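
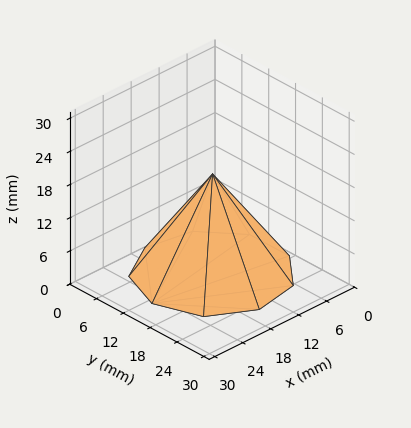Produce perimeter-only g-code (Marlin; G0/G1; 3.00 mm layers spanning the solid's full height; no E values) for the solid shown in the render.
Reading the render: the shape is a regular 9-sided pyramid, base circumscribed radius ≈ 13 mm, apex at z ≈ 18 mm (dimensions read to the nearest mm from the axis ticks). For the g-code, the solid's height is divided into equal slices at the stated Δz and each level perimeter traced with G1 moves after a G0 lift.

; perimeter-only toolpath
G21 ; units = mm
G90 ; absolute positioning
G28 ; home
; layer 1
G0 Z3.00
G0 X23.83 Y13.00
G1 X21.30 Y19.97
G1 X14.88 Y23.67
G1 X7.58 Y22.38
G1 X2.82 Y16.71
G1 X2.82 Y9.29
G1 X7.58 Y3.62
G1 X14.88 Y2.33
G1 X21.30 Y6.03
G1 X23.83 Y13.00
; layer 2
G0 Z6.00
G0 X21.67 Y13.00
G1 X19.64 Y18.57
G1 X14.51 Y21.53
G1 X8.67 Y20.51
G1 X4.85 Y15.97
G1 X4.85 Y10.03
G1 X8.67 Y5.49
G1 X14.51 Y4.47
G1 X19.64 Y7.43
G1 X21.67 Y13.00
; layer 3
G0 Z9.00
G0 X19.50 Y13.00
G1 X17.98 Y17.18
G1 X14.13 Y19.40
G1 X9.75 Y18.63
G1 X6.89 Y15.22
G1 X6.89 Y10.78
G1 X9.75 Y7.37
G1 X14.13 Y6.60
G1 X17.98 Y8.82
G1 X19.50 Y13.00
; layer 4
G0 Z12.00
G0 X17.33 Y13.00
G1 X16.32 Y15.79
G1 X13.75 Y17.27
G1 X10.83 Y16.75
G1 X8.93 Y14.48
G1 X8.93 Y11.52
G1 X10.83 Y9.25
G1 X13.75 Y8.73
G1 X16.32 Y10.21
G1 X17.33 Y13.00
; layer 5
G0 Z15.00
G0 X15.17 Y13.00
G1 X14.66 Y14.39
G1 X13.38 Y15.13
G1 X11.92 Y14.88
G1 X10.96 Y13.74
G1 X10.96 Y12.26
G1 X11.92 Y11.12
G1 X13.38 Y10.87
G1 X14.66 Y11.61
G1 X15.17 Y13.00
M2 ; end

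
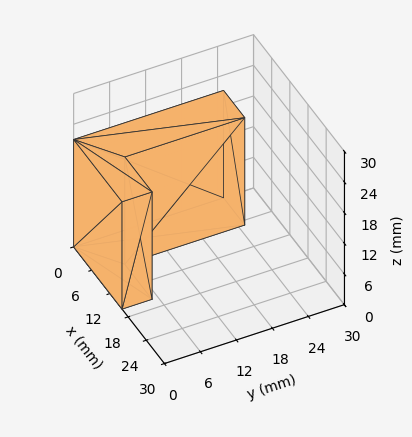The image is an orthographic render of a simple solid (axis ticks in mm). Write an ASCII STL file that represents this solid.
Reading the render: the shape is an L-shaped prism: outer 16 × 25 mm, arm thicknesses ≈ 5 mm (horizontal) and 7 mm (vertical), extruded 21 mm in z (dimensions read to the nearest mm from the axis ticks). For the STL, each face is triangulated and given an outward normal.

solid part
  facet normal 0.0000 0.0000 -1.0000
    outer loop
      vertex 16.000 5.000 0.000
      vertex 16.000 0.000 0.000
      vertex 0.000 0.000 0.000
    endloop
  endfacet
  facet normal 0.0000 0.0000 -1.0000
    outer loop
      vertex 7.000 5.000 0.000
      vertex 16.000 5.000 0.000
      vertex 0.000 0.000 0.000
    endloop
  endfacet
  facet normal 0.0000 0.0000 -1.0000
    outer loop
      vertex 7.000 25.000 0.000
      vertex 7.000 5.000 0.000
      vertex 0.000 0.000 0.000
    endloop
  endfacet
  facet normal 0.0000 0.0000 -1.0000
    outer loop
      vertex 0.000 25.000 0.000
      vertex 7.000 25.000 0.000
      vertex 0.000 0.000 0.000
    endloop
  endfacet
  facet normal 0.0000 0.0000 1.0000
    outer loop
      vertex 0.000 0.000 21.000
      vertex 16.000 0.000 21.000
      vertex 16.000 5.000 21.000
    endloop
  endfacet
  facet normal 0.0000 0.0000 1.0000
    outer loop
      vertex 0.000 0.000 21.000
      vertex 16.000 5.000 21.000
      vertex 7.000 5.000 21.000
    endloop
  endfacet
  facet normal 0.0000 0.0000 1.0000
    outer loop
      vertex 0.000 0.000 21.000
      vertex 7.000 5.000 21.000
      vertex 7.000 25.000 21.000
    endloop
  endfacet
  facet normal 0.0000 0.0000 1.0000
    outer loop
      vertex 0.000 0.000 21.000
      vertex 7.000 25.000 21.000
      vertex 0.000 25.000 21.000
    endloop
  endfacet
  facet normal 0.0000 -1.0000 0.0000
    outer loop
      vertex 0.000 0.000 0.000
      vertex 16.000 0.000 0.000
      vertex 16.000 0.000 21.000
    endloop
  endfacet
  facet normal 0.0000 -1.0000 0.0000
    outer loop
      vertex 0.000 0.000 0.000
      vertex 16.000 0.000 21.000
      vertex 0.000 0.000 21.000
    endloop
  endfacet
  facet normal 1.0000 0.0000 0.0000
    outer loop
      vertex 16.000 0.000 0.000
      vertex 16.000 5.000 0.000
      vertex 16.000 5.000 21.000
    endloop
  endfacet
  facet normal 1.0000 0.0000 0.0000
    outer loop
      vertex 16.000 0.000 0.000
      vertex 16.000 5.000 21.000
      vertex 16.000 0.000 21.000
    endloop
  endfacet
  facet normal 0.0000 1.0000 0.0000
    outer loop
      vertex 16.000 5.000 0.000
      vertex 7.000 5.000 0.000
      vertex 7.000 5.000 21.000
    endloop
  endfacet
  facet normal 0.0000 1.0000 0.0000
    outer loop
      vertex 16.000 5.000 0.000
      vertex 7.000 5.000 21.000
      vertex 16.000 5.000 21.000
    endloop
  endfacet
  facet normal 1.0000 0.0000 0.0000
    outer loop
      vertex 7.000 5.000 0.000
      vertex 7.000 25.000 0.000
      vertex 7.000 25.000 21.000
    endloop
  endfacet
  facet normal 1.0000 0.0000 0.0000
    outer loop
      vertex 7.000 5.000 0.000
      vertex 7.000 25.000 21.000
      vertex 7.000 5.000 21.000
    endloop
  endfacet
  facet normal 0.0000 1.0000 0.0000
    outer loop
      vertex 7.000 25.000 0.000
      vertex 0.000 25.000 0.000
      vertex 0.000 25.000 21.000
    endloop
  endfacet
  facet normal 0.0000 1.0000 0.0000
    outer loop
      vertex 7.000 25.000 0.000
      vertex 0.000 25.000 21.000
      vertex 7.000 25.000 21.000
    endloop
  endfacet
  facet normal -1.0000 0.0000 0.0000
    outer loop
      vertex 0.000 25.000 0.000
      vertex 0.000 0.000 0.000
      vertex 0.000 0.000 21.000
    endloop
  endfacet
  facet normal -1.0000 0.0000 0.0000
    outer loop
      vertex 0.000 25.000 0.000
      vertex 0.000 0.000 21.000
      vertex 0.000 25.000 21.000
    endloop
  endfacet
endsolid part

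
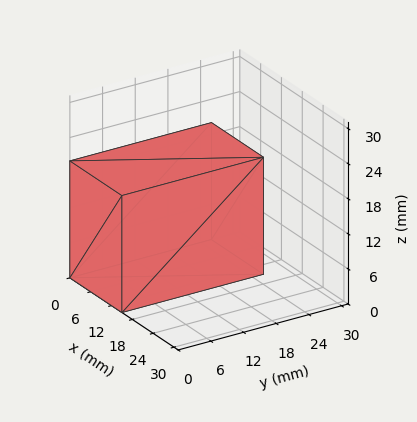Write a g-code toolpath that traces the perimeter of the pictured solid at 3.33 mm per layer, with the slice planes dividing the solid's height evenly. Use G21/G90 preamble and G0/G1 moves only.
Reading the render: the shape is a rectangular box, roughly 15 × 26 mm footprint and 20 mm tall (dimensions read to the nearest mm from the axis ticks). For the g-code, the solid's height is divided into equal slices at the stated Δz and each level perimeter traced with G1 moves after a G0 lift.

; perimeter-only toolpath
G21 ; units = mm
G90 ; absolute positioning
G28 ; home
; layer 1
G0 Z3.33
G0 X0.00 Y0.00
G1 X15.00 Y0.00
G1 X15.00 Y26.00
G1 X0.00 Y26.00
G1 X0.00 Y0.00
; layer 2
G0 Z6.67
G0 X0.00 Y0.00
G1 X15.00 Y0.00
G1 X15.00 Y26.00
G1 X0.00 Y26.00
G1 X0.00 Y0.00
; layer 3
G0 Z10.00
G0 X0.00 Y0.00
G1 X15.00 Y0.00
G1 X15.00 Y26.00
G1 X0.00 Y26.00
G1 X0.00 Y0.00
; layer 4
G0 Z13.33
G0 X0.00 Y0.00
G1 X15.00 Y0.00
G1 X15.00 Y26.00
G1 X0.00 Y26.00
G1 X0.00 Y0.00
; layer 5
G0 Z16.67
G0 X0.00 Y0.00
G1 X15.00 Y0.00
G1 X15.00 Y26.00
G1 X0.00 Y26.00
G1 X0.00 Y0.00
; layer 6
G0 Z20.00
G0 X0.00 Y0.00
G1 X15.00 Y0.00
G1 X15.00 Y26.00
G1 X0.00 Y26.00
G1 X0.00 Y0.00
M2 ; end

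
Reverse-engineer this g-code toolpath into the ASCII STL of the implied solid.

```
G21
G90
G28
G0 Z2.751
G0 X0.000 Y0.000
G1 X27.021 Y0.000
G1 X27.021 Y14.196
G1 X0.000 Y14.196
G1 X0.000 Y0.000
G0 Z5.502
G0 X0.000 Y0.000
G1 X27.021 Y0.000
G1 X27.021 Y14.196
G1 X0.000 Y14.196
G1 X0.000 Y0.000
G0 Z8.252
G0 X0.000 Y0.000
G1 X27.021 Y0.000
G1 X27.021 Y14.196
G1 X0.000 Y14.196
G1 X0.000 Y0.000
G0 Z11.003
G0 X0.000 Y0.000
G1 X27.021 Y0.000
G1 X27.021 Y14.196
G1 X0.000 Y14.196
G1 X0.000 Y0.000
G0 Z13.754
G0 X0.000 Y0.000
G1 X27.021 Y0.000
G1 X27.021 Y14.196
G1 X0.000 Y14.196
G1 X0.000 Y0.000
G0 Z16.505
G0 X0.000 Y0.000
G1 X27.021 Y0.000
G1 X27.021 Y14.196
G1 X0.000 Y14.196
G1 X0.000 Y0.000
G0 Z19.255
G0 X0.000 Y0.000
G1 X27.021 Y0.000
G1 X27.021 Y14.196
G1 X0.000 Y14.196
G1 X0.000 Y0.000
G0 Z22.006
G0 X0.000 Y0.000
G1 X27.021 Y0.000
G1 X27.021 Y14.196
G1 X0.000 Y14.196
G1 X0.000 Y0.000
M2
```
solid part
  facet normal 0.0000 0.0000 -1.0000
    outer loop
      vertex 27.021 14.196 0.000
      vertex 27.021 0.000 0.000
      vertex 0.000 0.000 0.000
    endloop
  endfacet
  facet normal 0.0000 0.0000 -1.0000
    outer loop
      vertex 0.000 14.196 0.000
      vertex 27.021 14.196 0.000
      vertex 0.000 0.000 0.000
    endloop
  endfacet
  facet normal 0.0000 0.0000 1.0000
    outer loop
      vertex 0.000 0.000 22.006
      vertex 27.021 0.000 22.006
      vertex 27.021 14.196 22.006
    endloop
  endfacet
  facet normal 0.0000 0.0000 1.0000
    outer loop
      vertex 0.000 0.000 22.006
      vertex 27.021 14.196 22.006
      vertex 0.000 14.196 22.006
    endloop
  endfacet
  facet normal 0.0000 -1.0000 0.0000
    outer loop
      vertex 0.000 0.000 0.000
      vertex 27.021 0.000 0.000
      vertex 27.021 0.000 22.006
    endloop
  endfacet
  facet normal 0.0000 -1.0000 0.0000
    outer loop
      vertex 0.000 0.000 0.000
      vertex 27.021 0.000 22.006
      vertex 0.000 0.000 22.006
    endloop
  endfacet
  facet normal 0.0000 1.0000 0.0000
    outer loop
      vertex 27.021 14.196 22.006
      vertex 27.021 14.196 0.000
      vertex 0.000 14.196 0.000
    endloop
  endfacet
  facet normal 0.0000 1.0000 0.0000
    outer loop
      vertex 0.000 14.196 22.006
      vertex 27.021 14.196 22.006
      vertex 0.000 14.196 0.000
    endloop
  endfacet
  facet normal -1.0000 0.0000 0.0000
    outer loop
      vertex 0.000 14.196 22.006
      vertex 0.000 14.196 0.000
      vertex 0.000 0.000 0.000
    endloop
  endfacet
  facet normal -1.0000 0.0000 0.0000
    outer loop
      vertex 0.000 0.000 22.006
      vertex 0.000 14.196 22.006
      vertex 0.000 0.000 0.000
    endloop
  endfacet
  facet normal 1.0000 0.0000 0.0000
    outer loop
      vertex 27.021 0.000 0.000
      vertex 27.021 14.196 0.000
      vertex 27.021 14.196 22.006
    endloop
  endfacet
  facet normal 1.0000 0.0000 0.0000
    outer loop
      vertex 27.021 0.000 0.000
      vertex 27.021 14.196 22.006
      vertex 27.021 0.000 22.006
    endloop
  endfacet
endsolid part

The G0 Z moves step by Δz≈2.751 mm. Every layer's G1 loop is the same polygon, so the solid is a straight extrusion of it from z=0 to z≈22. Closing with flat bottom and top caps and triangulating gives 12 facets — a rectangular box, roughly 27 × 14.2 mm footprint and 22 mm tall.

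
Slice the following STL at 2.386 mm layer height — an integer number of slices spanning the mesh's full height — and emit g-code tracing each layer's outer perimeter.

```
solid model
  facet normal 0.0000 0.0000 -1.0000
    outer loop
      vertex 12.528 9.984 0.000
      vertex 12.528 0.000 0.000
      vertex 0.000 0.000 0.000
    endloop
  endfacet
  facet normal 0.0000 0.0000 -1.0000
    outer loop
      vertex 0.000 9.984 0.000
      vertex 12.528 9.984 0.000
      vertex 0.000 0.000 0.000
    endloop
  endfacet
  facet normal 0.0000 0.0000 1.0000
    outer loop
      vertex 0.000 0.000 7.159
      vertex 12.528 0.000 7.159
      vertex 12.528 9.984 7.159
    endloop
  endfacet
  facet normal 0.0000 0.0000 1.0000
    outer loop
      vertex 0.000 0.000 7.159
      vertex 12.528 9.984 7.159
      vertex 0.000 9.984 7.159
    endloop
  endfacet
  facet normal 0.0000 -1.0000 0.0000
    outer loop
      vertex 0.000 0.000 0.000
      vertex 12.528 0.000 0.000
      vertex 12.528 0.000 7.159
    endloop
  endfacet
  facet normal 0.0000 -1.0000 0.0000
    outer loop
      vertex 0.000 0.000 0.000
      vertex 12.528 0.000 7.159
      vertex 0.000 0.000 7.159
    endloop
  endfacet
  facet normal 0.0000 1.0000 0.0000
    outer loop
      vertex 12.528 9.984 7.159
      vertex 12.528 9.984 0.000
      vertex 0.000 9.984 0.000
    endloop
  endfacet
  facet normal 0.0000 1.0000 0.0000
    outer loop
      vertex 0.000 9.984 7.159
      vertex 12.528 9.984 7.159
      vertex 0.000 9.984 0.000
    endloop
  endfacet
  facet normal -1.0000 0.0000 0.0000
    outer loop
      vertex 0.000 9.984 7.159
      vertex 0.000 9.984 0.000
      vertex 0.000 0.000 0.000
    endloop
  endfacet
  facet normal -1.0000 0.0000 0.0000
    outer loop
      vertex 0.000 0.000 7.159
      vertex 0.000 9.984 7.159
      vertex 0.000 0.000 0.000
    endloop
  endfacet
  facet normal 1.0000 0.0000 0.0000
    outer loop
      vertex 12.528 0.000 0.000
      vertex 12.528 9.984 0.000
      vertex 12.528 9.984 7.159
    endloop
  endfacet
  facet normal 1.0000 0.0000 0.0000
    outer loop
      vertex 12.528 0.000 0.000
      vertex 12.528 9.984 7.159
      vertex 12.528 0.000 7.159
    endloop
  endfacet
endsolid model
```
; perimeter-only toolpath
G21 ; units = mm
G90 ; absolute positioning
G28 ; home
; layer 1
G0 Z2.386
G0 X0.000 Y0.000
G1 X12.528 Y0.000
G1 X12.528 Y9.984
G1 X0.000 Y9.984
G1 X0.000 Y0.000
; layer 2
G0 Z4.773
G0 X0.000 Y0.000
G1 X12.528 Y0.000
G1 X12.528 Y9.984
G1 X0.000 Y9.984
G1 X0.000 Y0.000
; layer 3
G0 Z7.159
G0 X0.000 Y0.000
G1 X12.528 Y0.000
G1 X12.528 Y9.984
G1 X0.000 Y9.984
G1 X0.000 Y0.000
M2 ; end

The solid is a rectangular box, roughly 12.5 × 9.98 mm footprint and 7.16 mm tall. Slicing at Δz = 2.386 mm — 3 equal slices spanning the solid's height, so layer i sits at z = i·h/3 — gives 3 non-empty perimeters. Each is a 4-segment closed polygon; G0 lifts to the layer z and rapids to the start vertex, then G1 traces the edges.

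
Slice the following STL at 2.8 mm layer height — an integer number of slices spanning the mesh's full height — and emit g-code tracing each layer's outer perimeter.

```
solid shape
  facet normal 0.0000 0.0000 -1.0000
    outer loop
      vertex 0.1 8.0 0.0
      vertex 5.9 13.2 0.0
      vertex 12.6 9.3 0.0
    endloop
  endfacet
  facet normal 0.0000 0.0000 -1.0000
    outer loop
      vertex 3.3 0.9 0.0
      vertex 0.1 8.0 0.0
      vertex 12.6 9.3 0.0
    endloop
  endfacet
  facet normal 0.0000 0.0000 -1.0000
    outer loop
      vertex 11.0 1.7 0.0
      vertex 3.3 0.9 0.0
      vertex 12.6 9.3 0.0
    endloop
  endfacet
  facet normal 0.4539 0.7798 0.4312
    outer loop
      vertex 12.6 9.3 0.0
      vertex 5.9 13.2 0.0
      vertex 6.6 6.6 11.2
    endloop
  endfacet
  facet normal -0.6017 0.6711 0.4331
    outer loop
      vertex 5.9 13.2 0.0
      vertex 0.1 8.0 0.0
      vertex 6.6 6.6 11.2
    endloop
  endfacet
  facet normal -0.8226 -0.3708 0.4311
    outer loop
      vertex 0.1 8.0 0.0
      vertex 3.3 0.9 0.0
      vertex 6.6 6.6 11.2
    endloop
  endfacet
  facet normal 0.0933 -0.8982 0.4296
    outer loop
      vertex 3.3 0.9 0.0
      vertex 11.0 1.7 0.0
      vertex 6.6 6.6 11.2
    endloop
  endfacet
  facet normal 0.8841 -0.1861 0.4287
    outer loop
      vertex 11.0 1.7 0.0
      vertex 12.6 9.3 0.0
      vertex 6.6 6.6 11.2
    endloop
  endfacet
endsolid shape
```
; perimeter-only toolpath
G21 ; units = mm
G90 ; absolute positioning
G28 ; home
; layer 1
G0 Z2.8
G0 X11.1 Y8.6
G1 X6.1 Y11.5
G1 X1.7 Y7.7
G1 X4.1 Y2.3
G1 X9.9 Y2.9
G1 X11.1 Y8.6
; layer 2
G0 Z5.6
G0 X9.6 Y8.0
G1 X6.2 Y9.9
G1 X3.3 Y7.3
G1 X4.9 Y3.8
G1 X8.8 Y4.1
G1 X9.6 Y8.0
; layer 3
G0 Z8.4
G0 X8.1 Y7.3
G1 X6.4 Y8.2
G1 X5.0 Y7.0
G1 X5.8 Y5.2
G1 X7.7 Y5.4
G1 X8.1 Y7.3
M2 ; end

The solid is a regular 5-sided pyramid, base circumscribed radius ≈ 6.6 mm, apex at z ≈ 11.2 mm. Slicing at Δz = 2.8 mm — 4 equal slices spanning the solid's height, so layer i sits at z = i·h/4 — gives 3 non-empty perimeters. Each is a 5-segment closed polygon; G0 lifts to the layer z and rapids to the start vertex, then G1 traces the edges. The cross-section shrinks linearly with z (the slice at the apex is degenerate and omitted).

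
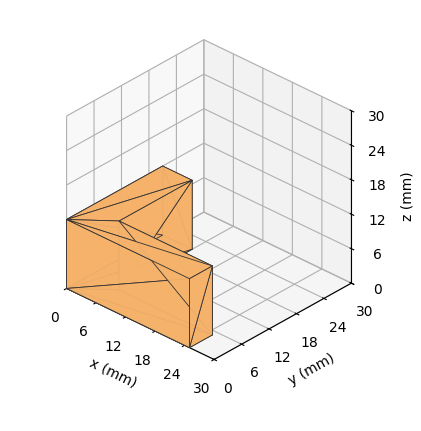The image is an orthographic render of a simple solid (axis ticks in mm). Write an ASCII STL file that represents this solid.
Reading the render: the shape is an L-shaped prism: outer 25 × 21 mm, arm thicknesses ≈ 5 mm (horizontal) and 6 mm (vertical), extruded 12 mm in z (dimensions read to the nearest mm from the axis ticks). For the STL, each face is triangulated and given an outward normal.

solid part
  facet normal 0.0000 0.0000 -1.0000
    outer loop
      vertex 25.000 5.000 0.000
      vertex 25.000 0.000 0.000
      vertex 0.000 0.000 0.000
    endloop
  endfacet
  facet normal 0.0000 0.0000 -1.0000
    outer loop
      vertex 6.000 5.000 0.000
      vertex 25.000 5.000 0.000
      vertex 0.000 0.000 0.000
    endloop
  endfacet
  facet normal 0.0000 0.0000 -1.0000
    outer loop
      vertex 6.000 21.000 0.000
      vertex 6.000 5.000 0.000
      vertex 0.000 0.000 0.000
    endloop
  endfacet
  facet normal 0.0000 0.0000 -1.0000
    outer loop
      vertex 0.000 21.000 0.000
      vertex 6.000 21.000 0.000
      vertex 0.000 0.000 0.000
    endloop
  endfacet
  facet normal 0.0000 0.0000 1.0000
    outer loop
      vertex 0.000 0.000 12.000
      vertex 25.000 0.000 12.000
      vertex 25.000 5.000 12.000
    endloop
  endfacet
  facet normal 0.0000 0.0000 1.0000
    outer loop
      vertex 0.000 0.000 12.000
      vertex 25.000 5.000 12.000
      vertex 6.000 5.000 12.000
    endloop
  endfacet
  facet normal 0.0000 0.0000 1.0000
    outer loop
      vertex 0.000 0.000 12.000
      vertex 6.000 5.000 12.000
      vertex 6.000 21.000 12.000
    endloop
  endfacet
  facet normal 0.0000 0.0000 1.0000
    outer loop
      vertex 0.000 0.000 12.000
      vertex 6.000 21.000 12.000
      vertex 0.000 21.000 12.000
    endloop
  endfacet
  facet normal 0.0000 -1.0000 0.0000
    outer loop
      vertex 0.000 0.000 0.000
      vertex 25.000 0.000 0.000
      vertex 25.000 0.000 12.000
    endloop
  endfacet
  facet normal 0.0000 -1.0000 0.0000
    outer loop
      vertex 0.000 0.000 0.000
      vertex 25.000 0.000 12.000
      vertex 0.000 0.000 12.000
    endloop
  endfacet
  facet normal 1.0000 0.0000 0.0000
    outer loop
      vertex 25.000 0.000 0.000
      vertex 25.000 5.000 0.000
      vertex 25.000 5.000 12.000
    endloop
  endfacet
  facet normal 1.0000 0.0000 0.0000
    outer loop
      vertex 25.000 0.000 0.000
      vertex 25.000 5.000 12.000
      vertex 25.000 0.000 12.000
    endloop
  endfacet
  facet normal 0.0000 1.0000 0.0000
    outer loop
      vertex 25.000 5.000 0.000
      vertex 6.000 5.000 0.000
      vertex 6.000 5.000 12.000
    endloop
  endfacet
  facet normal 0.0000 1.0000 0.0000
    outer loop
      vertex 25.000 5.000 0.000
      vertex 6.000 5.000 12.000
      vertex 25.000 5.000 12.000
    endloop
  endfacet
  facet normal 1.0000 0.0000 0.0000
    outer loop
      vertex 6.000 5.000 0.000
      vertex 6.000 21.000 0.000
      vertex 6.000 21.000 12.000
    endloop
  endfacet
  facet normal 1.0000 0.0000 0.0000
    outer loop
      vertex 6.000 5.000 0.000
      vertex 6.000 21.000 12.000
      vertex 6.000 5.000 12.000
    endloop
  endfacet
  facet normal 0.0000 1.0000 0.0000
    outer loop
      vertex 6.000 21.000 0.000
      vertex 0.000 21.000 0.000
      vertex 0.000 21.000 12.000
    endloop
  endfacet
  facet normal 0.0000 1.0000 0.0000
    outer loop
      vertex 6.000 21.000 0.000
      vertex 0.000 21.000 12.000
      vertex 6.000 21.000 12.000
    endloop
  endfacet
  facet normal -1.0000 0.0000 0.0000
    outer loop
      vertex 0.000 21.000 0.000
      vertex 0.000 0.000 0.000
      vertex 0.000 0.000 12.000
    endloop
  endfacet
  facet normal -1.0000 0.0000 0.0000
    outer loop
      vertex 0.000 21.000 0.000
      vertex 0.000 0.000 12.000
      vertex 0.000 21.000 12.000
    endloop
  endfacet
endsolid part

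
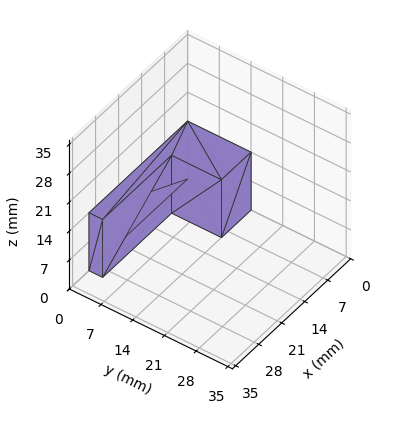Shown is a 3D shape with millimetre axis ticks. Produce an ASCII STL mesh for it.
Reading the render: the shape is an L-shaped prism: outer 30 × 14 mm, arm thicknesses ≈ 3 mm (horizontal) and 9 mm (vertical), extruded 14 mm in z (dimensions read to the nearest mm from the axis ticks). For the STL, each face is triangulated and given an outward normal.

solid part
  facet normal 0.0000 0.0000 -1.0000
    outer loop
      vertex 30.000 3.000 0.000
      vertex 30.000 0.000 0.000
      vertex 0.000 0.000 0.000
    endloop
  endfacet
  facet normal 0.0000 0.0000 -1.0000
    outer loop
      vertex 9.000 3.000 0.000
      vertex 30.000 3.000 0.000
      vertex 0.000 0.000 0.000
    endloop
  endfacet
  facet normal 0.0000 0.0000 -1.0000
    outer loop
      vertex 9.000 14.000 0.000
      vertex 9.000 3.000 0.000
      vertex 0.000 0.000 0.000
    endloop
  endfacet
  facet normal 0.0000 0.0000 -1.0000
    outer loop
      vertex 0.000 14.000 0.000
      vertex 9.000 14.000 0.000
      vertex 0.000 0.000 0.000
    endloop
  endfacet
  facet normal 0.0000 0.0000 1.0000
    outer loop
      vertex 0.000 0.000 14.000
      vertex 30.000 0.000 14.000
      vertex 30.000 3.000 14.000
    endloop
  endfacet
  facet normal 0.0000 0.0000 1.0000
    outer loop
      vertex 0.000 0.000 14.000
      vertex 30.000 3.000 14.000
      vertex 9.000 3.000 14.000
    endloop
  endfacet
  facet normal 0.0000 0.0000 1.0000
    outer loop
      vertex 0.000 0.000 14.000
      vertex 9.000 3.000 14.000
      vertex 9.000 14.000 14.000
    endloop
  endfacet
  facet normal 0.0000 0.0000 1.0000
    outer loop
      vertex 0.000 0.000 14.000
      vertex 9.000 14.000 14.000
      vertex 0.000 14.000 14.000
    endloop
  endfacet
  facet normal 0.0000 -1.0000 0.0000
    outer loop
      vertex 0.000 0.000 0.000
      vertex 30.000 0.000 0.000
      vertex 30.000 0.000 14.000
    endloop
  endfacet
  facet normal 0.0000 -1.0000 0.0000
    outer loop
      vertex 0.000 0.000 0.000
      vertex 30.000 0.000 14.000
      vertex 0.000 0.000 14.000
    endloop
  endfacet
  facet normal 1.0000 0.0000 0.0000
    outer loop
      vertex 30.000 0.000 0.000
      vertex 30.000 3.000 0.000
      vertex 30.000 3.000 14.000
    endloop
  endfacet
  facet normal 1.0000 0.0000 0.0000
    outer loop
      vertex 30.000 0.000 0.000
      vertex 30.000 3.000 14.000
      vertex 30.000 0.000 14.000
    endloop
  endfacet
  facet normal 0.0000 1.0000 0.0000
    outer loop
      vertex 30.000 3.000 0.000
      vertex 9.000 3.000 0.000
      vertex 9.000 3.000 14.000
    endloop
  endfacet
  facet normal 0.0000 1.0000 0.0000
    outer loop
      vertex 30.000 3.000 0.000
      vertex 9.000 3.000 14.000
      vertex 30.000 3.000 14.000
    endloop
  endfacet
  facet normal 1.0000 0.0000 0.0000
    outer loop
      vertex 9.000 3.000 0.000
      vertex 9.000 14.000 0.000
      vertex 9.000 14.000 14.000
    endloop
  endfacet
  facet normal 1.0000 0.0000 0.0000
    outer loop
      vertex 9.000 3.000 0.000
      vertex 9.000 14.000 14.000
      vertex 9.000 3.000 14.000
    endloop
  endfacet
  facet normal 0.0000 1.0000 0.0000
    outer loop
      vertex 9.000 14.000 0.000
      vertex 0.000 14.000 0.000
      vertex 0.000 14.000 14.000
    endloop
  endfacet
  facet normal 0.0000 1.0000 0.0000
    outer loop
      vertex 9.000 14.000 0.000
      vertex 0.000 14.000 14.000
      vertex 9.000 14.000 14.000
    endloop
  endfacet
  facet normal -1.0000 0.0000 0.0000
    outer loop
      vertex 0.000 14.000 0.000
      vertex 0.000 0.000 0.000
      vertex 0.000 0.000 14.000
    endloop
  endfacet
  facet normal -1.0000 0.0000 0.0000
    outer loop
      vertex 0.000 14.000 0.000
      vertex 0.000 0.000 14.000
      vertex 0.000 14.000 14.000
    endloop
  endfacet
endsolid part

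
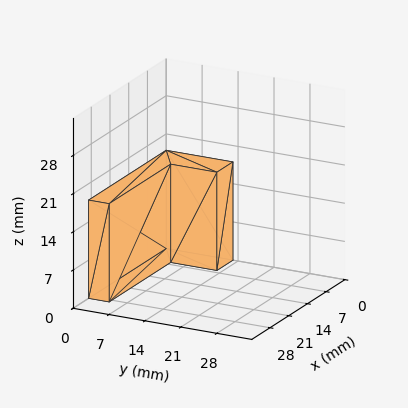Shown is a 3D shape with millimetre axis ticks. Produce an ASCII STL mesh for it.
Reading the render: the shape is an L-shaped prism: outer 29 × 13 mm, arm thicknesses ≈ 4 mm (horizontal) and 6 mm (vertical), extruded 18 mm in z (dimensions read to the nearest mm from the axis ticks). For the STL, each face is triangulated and given an outward normal.

solid part
  facet normal 0.0000 0.0000 -1.0000
    outer loop
      vertex 29.000 4.000 0.000
      vertex 29.000 0.000 0.000
      vertex 0.000 0.000 0.000
    endloop
  endfacet
  facet normal 0.0000 0.0000 -1.0000
    outer loop
      vertex 6.000 4.000 0.000
      vertex 29.000 4.000 0.000
      vertex 0.000 0.000 0.000
    endloop
  endfacet
  facet normal 0.0000 0.0000 -1.0000
    outer loop
      vertex 6.000 13.000 0.000
      vertex 6.000 4.000 0.000
      vertex 0.000 0.000 0.000
    endloop
  endfacet
  facet normal 0.0000 0.0000 -1.0000
    outer loop
      vertex 0.000 13.000 0.000
      vertex 6.000 13.000 0.000
      vertex 0.000 0.000 0.000
    endloop
  endfacet
  facet normal 0.0000 0.0000 1.0000
    outer loop
      vertex 0.000 0.000 18.000
      vertex 29.000 0.000 18.000
      vertex 29.000 4.000 18.000
    endloop
  endfacet
  facet normal 0.0000 0.0000 1.0000
    outer loop
      vertex 0.000 0.000 18.000
      vertex 29.000 4.000 18.000
      vertex 6.000 4.000 18.000
    endloop
  endfacet
  facet normal 0.0000 0.0000 1.0000
    outer loop
      vertex 0.000 0.000 18.000
      vertex 6.000 4.000 18.000
      vertex 6.000 13.000 18.000
    endloop
  endfacet
  facet normal 0.0000 0.0000 1.0000
    outer loop
      vertex 0.000 0.000 18.000
      vertex 6.000 13.000 18.000
      vertex 0.000 13.000 18.000
    endloop
  endfacet
  facet normal 0.0000 -1.0000 0.0000
    outer loop
      vertex 0.000 0.000 0.000
      vertex 29.000 0.000 0.000
      vertex 29.000 0.000 18.000
    endloop
  endfacet
  facet normal 0.0000 -1.0000 0.0000
    outer loop
      vertex 0.000 0.000 0.000
      vertex 29.000 0.000 18.000
      vertex 0.000 0.000 18.000
    endloop
  endfacet
  facet normal 1.0000 0.0000 0.0000
    outer loop
      vertex 29.000 0.000 0.000
      vertex 29.000 4.000 0.000
      vertex 29.000 4.000 18.000
    endloop
  endfacet
  facet normal 1.0000 0.0000 0.0000
    outer loop
      vertex 29.000 0.000 0.000
      vertex 29.000 4.000 18.000
      vertex 29.000 0.000 18.000
    endloop
  endfacet
  facet normal 0.0000 1.0000 0.0000
    outer loop
      vertex 29.000 4.000 0.000
      vertex 6.000 4.000 0.000
      vertex 6.000 4.000 18.000
    endloop
  endfacet
  facet normal 0.0000 1.0000 0.0000
    outer loop
      vertex 29.000 4.000 0.000
      vertex 6.000 4.000 18.000
      vertex 29.000 4.000 18.000
    endloop
  endfacet
  facet normal 1.0000 0.0000 0.0000
    outer loop
      vertex 6.000 4.000 0.000
      vertex 6.000 13.000 0.000
      vertex 6.000 13.000 18.000
    endloop
  endfacet
  facet normal 1.0000 0.0000 0.0000
    outer loop
      vertex 6.000 4.000 0.000
      vertex 6.000 13.000 18.000
      vertex 6.000 4.000 18.000
    endloop
  endfacet
  facet normal 0.0000 1.0000 0.0000
    outer loop
      vertex 6.000 13.000 0.000
      vertex 0.000 13.000 0.000
      vertex 0.000 13.000 18.000
    endloop
  endfacet
  facet normal 0.0000 1.0000 0.0000
    outer loop
      vertex 6.000 13.000 0.000
      vertex 0.000 13.000 18.000
      vertex 6.000 13.000 18.000
    endloop
  endfacet
  facet normal -1.0000 0.0000 0.0000
    outer loop
      vertex 0.000 13.000 0.000
      vertex 0.000 0.000 0.000
      vertex 0.000 0.000 18.000
    endloop
  endfacet
  facet normal -1.0000 0.0000 0.0000
    outer loop
      vertex 0.000 13.000 0.000
      vertex 0.000 0.000 18.000
      vertex 0.000 13.000 18.000
    endloop
  endfacet
endsolid part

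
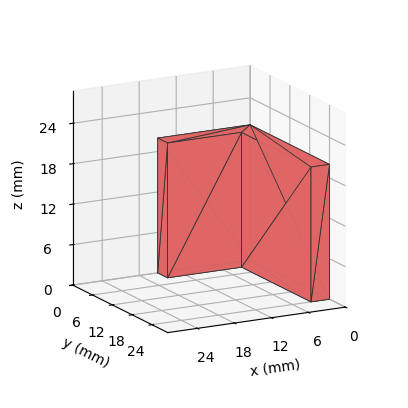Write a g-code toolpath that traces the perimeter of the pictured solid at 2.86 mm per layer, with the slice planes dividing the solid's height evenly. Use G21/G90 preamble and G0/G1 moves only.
Reading the render: the shape is an L-shaped prism: outer 15 × 24 mm, arm thicknesses ≈ 3 mm (horizontal) and 3 mm (vertical), extruded 20 mm in z (dimensions read to the nearest mm from the axis ticks). For the g-code, the solid's height is divided into equal slices at the stated Δz and each level perimeter traced with G1 moves after a G0 lift.

; perimeter-only toolpath
G21 ; units = mm
G90 ; absolute positioning
G28 ; home
; layer 1
G0 Z2.86
G0 X0.00 Y0.00
G1 X15.00 Y0.00
G1 X15.00 Y3.00
G1 X3.00 Y3.00
G1 X3.00 Y24.00
G1 X0.00 Y24.00
G1 X0.00 Y0.00
; layer 2
G0 Z5.71
G0 X0.00 Y0.00
G1 X15.00 Y0.00
G1 X15.00 Y3.00
G1 X3.00 Y3.00
G1 X3.00 Y24.00
G1 X0.00 Y24.00
G1 X0.00 Y0.00
; layer 3
G0 Z8.57
G0 X0.00 Y0.00
G1 X15.00 Y0.00
G1 X15.00 Y3.00
G1 X3.00 Y3.00
G1 X3.00 Y24.00
G1 X0.00 Y24.00
G1 X0.00 Y0.00
; layer 4
G0 Z11.43
G0 X0.00 Y0.00
G1 X15.00 Y0.00
G1 X15.00 Y3.00
G1 X3.00 Y3.00
G1 X3.00 Y24.00
G1 X0.00 Y24.00
G1 X0.00 Y0.00
; layer 5
G0 Z14.29
G0 X0.00 Y0.00
G1 X15.00 Y0.00
G1 X15.00 Y3.00
G1 X3.00 Y3.00
G1 X3.00 Y24.00
G1 X0.00 Y24.00
G1 X0.00 Y0.00
; layer 6
G0 Z17.14
G0 X0.00 Y0.00
G1 X15.00 Y0.00
G1 X15.00 Y3.00
G1 X3.00 Y3.00
G1 X3.00 Y24.00
G1 X0.00 Y24.00
G1 X0.00 Y0.00
; layer 7
G0 Z20.00
G0 X0.00 Y0.00
G1 X15.00 Y0.00
G1 X15.00 Y3.00
G1 X3.00 Y3.00
G1 X3.00 Y24.00
G1 X0.00 Y24.00
G1 X0.00 Y0.00
M2 ; end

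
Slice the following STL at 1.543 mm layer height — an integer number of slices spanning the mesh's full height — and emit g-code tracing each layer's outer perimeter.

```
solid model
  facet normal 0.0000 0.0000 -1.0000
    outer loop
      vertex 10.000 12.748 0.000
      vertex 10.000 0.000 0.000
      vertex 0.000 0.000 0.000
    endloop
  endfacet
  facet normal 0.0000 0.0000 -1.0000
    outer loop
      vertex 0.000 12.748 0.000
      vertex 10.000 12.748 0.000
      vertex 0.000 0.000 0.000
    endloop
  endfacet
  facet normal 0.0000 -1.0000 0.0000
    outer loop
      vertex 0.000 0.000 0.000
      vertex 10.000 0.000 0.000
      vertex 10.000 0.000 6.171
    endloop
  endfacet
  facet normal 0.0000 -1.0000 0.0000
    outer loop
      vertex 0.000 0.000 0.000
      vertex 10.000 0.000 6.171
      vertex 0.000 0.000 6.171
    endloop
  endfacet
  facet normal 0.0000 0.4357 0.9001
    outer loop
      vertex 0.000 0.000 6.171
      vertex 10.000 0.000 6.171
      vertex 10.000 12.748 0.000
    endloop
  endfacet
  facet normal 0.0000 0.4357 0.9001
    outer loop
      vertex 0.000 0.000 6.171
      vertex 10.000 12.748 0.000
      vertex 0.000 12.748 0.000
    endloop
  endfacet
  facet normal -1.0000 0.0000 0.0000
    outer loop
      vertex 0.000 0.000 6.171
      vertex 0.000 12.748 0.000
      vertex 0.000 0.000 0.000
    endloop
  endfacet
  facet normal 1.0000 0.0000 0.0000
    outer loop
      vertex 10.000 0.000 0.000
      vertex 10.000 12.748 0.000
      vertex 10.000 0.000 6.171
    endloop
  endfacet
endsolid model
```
; perimeter-only toolpath
G21 ; units = mm
G90 ; absolute positioning
G28 ; home
; layer 1
G0 Z1.543
G0 X0.000 Y0.000
G1 X10.000 Y0.000
G1 X10.000 Y9.561
G1 X0.000 Y9.561
G1 X0.000 Y0.000
; layer 2
G0 Z3.086
G0 X0.000 Y0.000
G1 X10.000 Y0.000
G1 X10.000 Y6.374
G1 X0.000 Y6.374
G1 X0.000 Y0.000
; layer 3
G0 Z4.628
G0 X0.000 Y0.000
G1 X10.000 Y0.000
G1 X10.000 Y3.187
G1 X0.000 Y3.187
G1 X0.000 Y0.000
M2 ; end

The solid is a wedge (ramp): 10 × 12.7 mm base, rising to 6.17 mm along the y=0 edge and sloping linearly to z=0 at y=12.7. Slicing at Δz = 1.543 mm — 4 equal slices spanning the solid's height, so layer i sits at z = i·h/4 — gives 3 non-empty perimeters. Each is a 4-segment closed polygon; G0 lifts to the layer z and rapids to the start vertex, then G1 traces the edges. The cross-section shrinks linearly with z (the slice at the apex is degenerate and omitted).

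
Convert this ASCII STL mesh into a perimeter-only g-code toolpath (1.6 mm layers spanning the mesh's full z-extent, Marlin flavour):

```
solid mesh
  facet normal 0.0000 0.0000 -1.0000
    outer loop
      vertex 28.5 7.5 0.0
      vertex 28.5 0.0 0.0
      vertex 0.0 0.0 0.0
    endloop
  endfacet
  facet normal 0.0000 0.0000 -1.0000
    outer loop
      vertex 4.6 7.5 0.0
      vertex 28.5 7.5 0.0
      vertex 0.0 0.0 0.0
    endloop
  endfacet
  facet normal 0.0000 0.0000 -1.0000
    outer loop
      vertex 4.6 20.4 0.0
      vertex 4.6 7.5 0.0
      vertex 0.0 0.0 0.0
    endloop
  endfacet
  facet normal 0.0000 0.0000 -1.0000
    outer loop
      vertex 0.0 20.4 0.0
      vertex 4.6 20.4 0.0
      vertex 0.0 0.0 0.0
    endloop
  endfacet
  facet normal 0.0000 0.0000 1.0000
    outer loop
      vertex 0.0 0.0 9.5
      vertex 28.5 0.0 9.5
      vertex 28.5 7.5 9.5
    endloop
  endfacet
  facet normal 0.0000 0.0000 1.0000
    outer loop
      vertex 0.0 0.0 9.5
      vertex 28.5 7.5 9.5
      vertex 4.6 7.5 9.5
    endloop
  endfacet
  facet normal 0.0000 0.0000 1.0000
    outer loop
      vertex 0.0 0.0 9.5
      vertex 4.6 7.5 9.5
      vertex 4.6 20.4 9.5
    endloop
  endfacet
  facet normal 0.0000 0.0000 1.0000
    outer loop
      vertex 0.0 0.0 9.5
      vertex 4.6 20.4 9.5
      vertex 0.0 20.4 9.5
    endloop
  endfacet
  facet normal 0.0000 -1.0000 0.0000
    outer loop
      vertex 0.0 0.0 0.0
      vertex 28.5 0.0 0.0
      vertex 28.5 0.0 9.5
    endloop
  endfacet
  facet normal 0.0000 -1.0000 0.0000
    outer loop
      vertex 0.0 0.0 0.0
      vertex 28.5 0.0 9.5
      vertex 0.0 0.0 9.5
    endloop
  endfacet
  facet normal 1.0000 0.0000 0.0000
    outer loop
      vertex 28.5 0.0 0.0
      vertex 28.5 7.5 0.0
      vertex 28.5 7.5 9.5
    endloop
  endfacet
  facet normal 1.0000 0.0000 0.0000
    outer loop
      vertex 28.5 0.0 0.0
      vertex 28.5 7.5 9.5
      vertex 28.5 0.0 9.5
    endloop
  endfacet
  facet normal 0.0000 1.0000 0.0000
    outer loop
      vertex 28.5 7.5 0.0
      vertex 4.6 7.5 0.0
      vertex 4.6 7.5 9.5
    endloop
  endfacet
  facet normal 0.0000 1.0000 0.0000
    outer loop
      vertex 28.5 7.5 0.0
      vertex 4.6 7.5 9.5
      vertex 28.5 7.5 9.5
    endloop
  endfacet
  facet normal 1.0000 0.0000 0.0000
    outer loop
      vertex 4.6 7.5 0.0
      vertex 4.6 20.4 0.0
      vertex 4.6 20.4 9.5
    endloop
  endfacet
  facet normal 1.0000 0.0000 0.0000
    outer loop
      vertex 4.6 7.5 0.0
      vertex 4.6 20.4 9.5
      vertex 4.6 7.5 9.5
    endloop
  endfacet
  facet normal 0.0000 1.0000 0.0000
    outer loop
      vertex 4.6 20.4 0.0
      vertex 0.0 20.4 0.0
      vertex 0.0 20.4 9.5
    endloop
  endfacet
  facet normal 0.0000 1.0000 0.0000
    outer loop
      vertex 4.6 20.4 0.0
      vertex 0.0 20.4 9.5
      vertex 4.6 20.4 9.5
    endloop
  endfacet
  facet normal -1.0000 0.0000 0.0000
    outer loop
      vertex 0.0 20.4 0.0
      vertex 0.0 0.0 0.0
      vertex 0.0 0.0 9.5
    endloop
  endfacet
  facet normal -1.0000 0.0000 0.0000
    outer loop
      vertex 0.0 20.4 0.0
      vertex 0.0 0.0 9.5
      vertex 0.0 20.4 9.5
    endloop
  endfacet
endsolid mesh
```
; perimeter-only toolpath
G21 ; units = mm
G90 ; absolute positioning
G28 ; home
; layer 1
G0 Z1.6
G0 X0.0 Y0.0
G1 X28.5 Y0.0
G1 X28.5 Y7.5
G1 X4.6 Y7.5
G1 X4.6 Y20.4
G1 X0.0 Y20.4
G1 X0.0 Y0.0
; layer 2
G0 Z3.2
G0 X0.0 Y0.0
G1 X28.5 Y0.0
G1 X28.5 Y7.5
G1 X4.6 Y7.5
G1 X4.6 Y20.4
G1 X0.0 Y20.4
G1 X0.0 Y0.0
; layer 3
G0 Z4.8
G0 X0.0 Y0.0
G1 X28.5 Y0.0
G1 X28.5 Y7.5
G1 X4.6 Y7.5
G1 X4.6 Y20.4
G1 X0.0 Y20.4
G1 X0.0 Y0.0
; layer 4
G0 Z6.3
G0 X0.0 Y0.0
G1 X28.5 Y0.0
G1 X28.5 Y7.5
G1 X4.6 Y7.5
G1 X4.6 Y20.4
G1 X0.0 Y20.4
G1 X0.0 Y0.0
; layer 5
G0 Z7.9
G0 X0.0 Y0.0
G1 X28.5 Y0.0
G1 X28.5 Y7.5
G1 X4.6 Y7.5
G1 X4.6 Y20.4
G1 X0.0 Y20.4
G1 X0.0 Y0.0
; layer 6
G0 Z9.5
G0 X0.0 Y0.0
G1 X28.5 Y0.0
G1 X28.5 Y7.5
G1 X4.6 Y7.5
G1 X4.6 Y20.4
G1 X0.0 Y20.4
G1 X0.0 Y0.0
M2 ; end

The solid is an L-shaped prism: outer 28.5 × 20.4 mm, arm thicknesses ≈ 7.5 mm (horizontal) and 4.6 mm (vertical), extruded 9.5 mm in z. Slicing at Δz = 1.6 mm — 6 equal slices spanning the solid's height, so layer i sits at z = i·h/6 — gives 6 non-empty perimeters. Each is a 6-segment closed polygon; G0 lifts to the layer z and rapids to the start vertex, then G1 traces the edges.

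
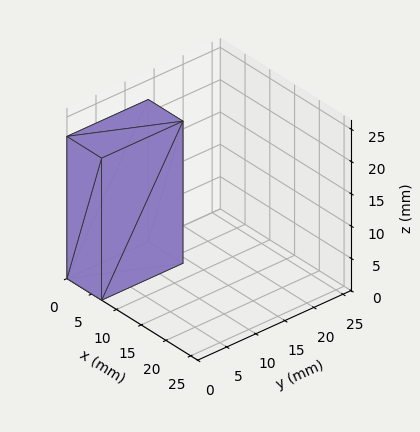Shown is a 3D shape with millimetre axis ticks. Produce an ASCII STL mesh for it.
Reading the render: the shape is a rectangular box, roughly 7 × 14 mm footprint and 22 mm tall (dimensions read to the nearest mm from the axis ticks). For the STL, each face is triangulated and given an outward normal.

solid part
  facet normal 0.0000 0.0000 -1.0000
    outer loop
      vertex 7.000 14.000 0.000
      vertex 7.000 0.000 0.000
      vertex 0.000 0.000 0.000
    endloop
  endfacet
  facet normal 0.0000 0.0000 -1.0000
    outer loop
      vertex 0.000 14.000 0.000
      vertex 7.000 14.000 0.000
      vertex 0.000 0.000 0.000
    endloop
  endfacet
  facet normal 0.0000 0.0000 1.0000
    outer loop
      vertex 0.000 0.000 22.000
      vertex 7.000 0.000 22.000
      vertex 7.000 14.000 22.000
    endloop
  endfacet
  facet normal 0.0000 0.0000 1.0000
    outer loop
      vertex 0.000 0.000 22.000
      vertex 7.000 14.000 22.000
      vertex 0.000 14.000 22.000
    endloop
  endfacet
  facet normal 0.0000 -1.0000 0.0000
    outer loop
      vertex 0.000 0.000 0.000
      vertex 7.000 0.000 0.000
      vertex 7.000 0.000 22.000
    endloop
  endfacet
  facet normal 0.0000 -1.0000 0.0000
    outer loop
      vertex 0.000 0.000 0.000
      vertex 7.000 0.000 22.000
      vertex 0.000 0.000 22.000
    endloop
  endfacet
  facet normal 0.0000 1.0000 0.0000
    outer loop
      vertex 7.000 14.000 22.000
      vertex 7.000 14.000 0.000
      vertex 0.000 14.000 0.000
    endloop
  endfacet
  facet normal 0.0000 1.0000 0.0000
    outer loop
      vertex 0.000 14.000 22.000
      vertex 7.000 14.000 22.000
      vertex 0.000 14.000 0.000
    endloop
  endfacet
  facet normal -1.0000 0.0000 0.0000
    outer loop
      vertex 0.000 14.000 22.000
      vertex 0.000 14.000 0.000
      vertex 0.000 0.000 0.000
    endloop
  endfacet
  facet normal -1.0000 0.0000 0.0000
    outer loop
      vertex 0.000 0.000 22.000
      vertex 0.000 14.000 22.000
      vertex 0.000 0.000 0.000
    endloop
  endfacet
  facet normal 1.0000 0.0000 0.0000
    outer loop
      vertex 7.000 0.000 0.000
      vertex 7.000 14.000 0.000
      vertex 7.000 14.000 22.000
    endloop
  endfacet
  facet normal 1.0000 0.0000 0.0000
    outer loop
      vertex 7.000 0.000 0.000
      vertex 7.000 14.000 22.000
      vertex 7.000 0.000 22.000
    endloop
  endfacet
endsolid part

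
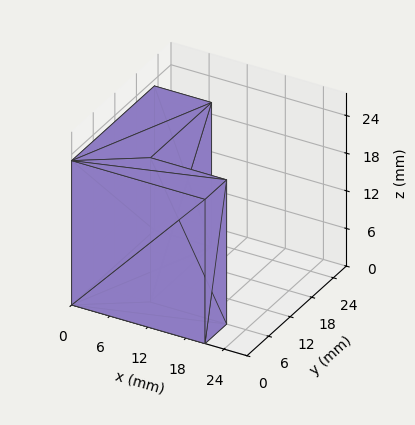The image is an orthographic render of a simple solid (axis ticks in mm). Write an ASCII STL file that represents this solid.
Reading the render: the shape is an L-shaped prism: outer 21 × 23 mm, arm thicknesses ≈ 6 mm (horizontal) and 9 mm (vertical), extruded 23 mm in z (dimensions read to the nearest mm from the axis ticks). For the STL, each face is triangulated and given an outward normal.

solid part
  facet normal 0.0000 0.0000 -1.0000
    outer loop
      vertex 21.00 6.00 0.00
      vertex 21.00 0.00 0.00
      vertex 0.00 0.00 0.00
    endloop
  endfacet
  facet normal 0.0000 0.0000 -1.0000
    outer loop
      vertex 9.00 6.00 0.00
      vertex 21.00 6.00 0.00
      vertex 0.00 0.00 0.00
    endloop
  endfacet
  facet normal 0.0000 0.0000 -1.0000
    outer loop
      vertex 9.00 23.00 0.00
      vertex 9.00 6.00 0.00
      vertex 0.00 0.00 0.00
    endloop
  endfacet
  facet normal 0.0000 0.0000 -1.0000
    outer loop
      vertex 0.00 23.00 0.00
      vertex 9.00 23.00 0.00
      vertex 0.00 0.00 0.00
    endloop
  endfacet
  facet normal 0.0000 0.0000 1.0000
    outer loop
      vertex 0.00 0.00 23.00
      vertex 21.00 0.00 23.00
      vertex 21.00 6.00 23.00
    endloop
  endfacet
  facet normal 0.0000 0.0000 1.0000
    outer loop
      vertex 0.00 0.00 23.00
      vertex 21.00 6.00 23.00
      vertex 9.00 6.00 23.00
    endloop
  endfacet
  facet normal 0.0000 0.0000 1.0000
    outer loop
      vertex 0.00 0.00 23.00
      vertex 9.00 6.00 23.00
      vertex 9.00 23.00 23.00
    endloop
  endfacet
  facet normal 0.0000 0.0000 1.0000
    outer loop
      vertex 0.00 0.00 23.00
      vertex 9.00 23.00 23.00
      vertex 0.00 23.00 23.00
    endloop
  endfacet
  facet normal 0.0000 -1.0000 0.0000
    outer loop
      vertex 0.00 0.00 0.00
      vertex 21.00 0.00 0.00
      vertex 21.00 0.00 23.00
    endloop
  endfacet
  facet normal 0.0000 -1.0000 0.0000
    outer loop
      vertex 0.00 0.00 0.00
      vertex 21.00 0.00 23.00
      vertex 0.00 0.00 23.00
    endloop
  endfacet
  facet normal 1.0000 0.0000 0.0000
    outer loop
      vertex 21.00 0.00 0.00
      vertex 21.00 6.00 0.00
      vertex 21.00 6.00 23.00
    endloop
  endfacet
  facet normal 1.0000 0.0000 0.0000
    outer loop
      vertex 21.00 0.00 0.00
      vertex 21.00 6.00 23.00
      vertex 21.00 0.00 23.00
    endloop
  endfacet
  facet normal 0.0000 1.0000 0.0000
    outer loop
      vertex 21.00 6.00 0.00
      vertex 9.00 6.00 0.00
      vertex 9.00 6.00 23.00
    endloop
  endfacet
  facet normal 0.0000 1.0000 0.0000
    outer loop
      vertex 21.00 6.00 0.00
      vertex 9.00 6.00 23.00
      vertex 21.00 6.00 23.00
    endloop
  endfacet
  facet normal 1.0000 0.0000 0.0000
    outer loop
      vertex 9.00 6.00 0.00
      vertex 9.00 23.00 0.00
      vertex 9.00 23.00 23.00
    endloop
  endfacet
  facet normal 1.0000 0.0000 0.0000
    outer loop
      vertex 9.00 6.00 0.00
      vertex 9.00 23.00 23.00
      vertex 9.00 6.00 23.00
    endloop
  endfacet
  facet normal 0.0000 1.0000 0.0000
    outer loop
      vertex 9.00 23.00 0.00
      vertex 0.00 23.00 0.00
      vertex 0.00 23.00 23.00
    endloop
  endfacet
  facet normal 0.0000 1.0000 0.0000
    outer loop
      vertex 9.00 23.00 0.00
      vertex 0.00 23.00 23.00
      vertex 9.00 23.00 23.00
    endloop
  endfacet
  facet normal -1.0000 0.0000 0.0000
    outer loop
      vertex 0.00 23.00 0.00
      vertex 0.00 0.00 0.00
      vertex 0.00 0.00 23.00
    endloop
  endfacet
  facet normal -1.0000 0.0000 0.0000
    outer loop
      vertex 0.00 23.00 0.00
      vertex 0.00 0.00 23.00
      vertex 0.00 23.00 23.00
    endloop
  endfacet
endsolid part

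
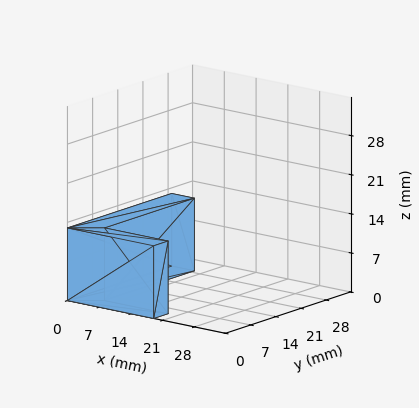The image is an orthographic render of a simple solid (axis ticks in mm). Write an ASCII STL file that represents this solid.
Reading the render: the shape is an L-shaped prism: outer 19 × 29 mm, arm thicknesses ≈ 4 mm (horizontal) and 5 mm (vertical), extruded 13 mm in z (dimensions read to the nearest mm from the axis ticks). For the STL, each face is triangulated and given an outward normal.

solid part
  facet normal 0.0000 0.0000 -1.0000
    outer loop
      vertex 19.00 4.00 0.00
      vertex 19.00 0.00 0.00
      vertex 0.00 0.00 0.00
    endloop
  endfacet
  facet normal 0.0000 0.0000 -1.0000
    outer loop
      vertex 5.00 4.00 0.00
      vertex 19.00 4.00 0.00
      vertex 0.00 0.00 0.00
    endloop
  endfacet
  facet normal 0.0000 0.0000 -1.0000
    outer loop
      vertex 5.00 29.00 0.00
      vertex 5.00 4.00 0.00
      vertex 0.00 0.00 0.00
    endloop
  endfacet
  facet normal 0.0000 0.0000 -1.0000
    outer loop
      vertex 0.00 29.00 0.00
      vertex 5.00 29.00 0.00
      vertex 0.00 0.00 0.00
    endloop
  endfacet
  facet normal 0.0000 0.0000 1.0000
    outer loop
      vertex 0.00 0.00 13.00
      vertex 19.00 0.00 13.00
      vertex 19.00 4.00 13.00
    endloop
  endfacet
  facet normal 0.0000 0.0000 1.0000
    outer loop
      vertex 0.00 0.00 13.00
      vertex 19.00 4.00 13.00
      vertex 5.00 4.00 13.00
    endloop
  endfacet
  facet normal 0.0000 0.0000 1.0000
    outer loop
      vertex 0.00 0.00 13.00
      vertex 5.00 4.00 13.00
      vertex 5.00 29.00 13.00
    endloop
  endfacet
  facet normal 0.0000 0.0000 1.0000
    outer loop
      vertex 0.00 0.00 13.00
      vertex 5.00 29.00 13.00
      vertex 0.00 29.00 13.00
    endloop
  endfacet
  facet normal 0.0000 -1.0000 0.0000
    outer loop
      vertex 0.00 0.00 0.00
      vertex 19.00 0.00 0.00
      vertex 19.00 0.00 13.00
    endloop
  endfacet
  facet normal 0.0000 -1.0000 0.0000
    outer loop
      vertex 0.00 0.00 0.00
      vertex 19.00 0.00 13.00
      vertex 0.00 0.00 13.00
    endloop
  endfacet
  facet normal 1.0000 0.0000 0.0000
    outer loop
      vertex 19.00 0.00 0.00
      vertex 19.00 4.00 0.00
      vertex 19.00 4.00 13.00
    endloop
  endfacet
  facet normal 1.0000 0.0000 0.0000
    outer loop
      vertex 19.00 0.00 0.00
      vertex 19.00 4.00 13.00
      vertex 19.00 0.00 13.00
    endloop
  endfacet
  facet normal 0.0000 1.0000 0.0000
    outer loop
      vertex 19.00 4.00 0.00
      vertex 5.00 4.00 0.00
      vertex 5.00 4.00 13.00
    endloop
  endfacet
  facet normal 0.0000 1.0000 0.0000
    outer loop
      vertex 19.00 4.00 0.00
      vertex 5.00 4.00 13.00
      vertex 19.00 4.00 13.00
    endloop
  endfacet
  facet normal 1.0000 0.0000 0.0000
    outer loop
      vertex 5.00 4.00 0.00
      vertex 5.00 29.00 0.00
      vertex 5.00 29.00 13.00
    endloop
  endfacet
  facet normal 1.0000 0.0000 0.0000
    outer loop
      vertex 5.00 4.00 0.00
      vertex 5.00 29.00 13.00
      vertex 5.00 4.00 13.00
    endloop
  endfacet
  facet normal 0.0000 1.0000 0.0000
    outer loop
      vertex 5.00 29.00 0.00
      vertex 0.00 29.00 0.00
      vertex 0.00 29.00 13.00
    endloop
  endfacet
  facet normal 0.0000 1.0000 0.0000
    outer loop
      vertex 5.00 29.00 0.00
      vertex 0.00 29.00 13.00
      vertex 5.00 29.00 13.00
    endloop
  endfacet
  facet normal -1.0000 0.0000 0.0000
    outer loop
      vertex 0.00 29.00 0.00
      vertex 0.00 0.00 0.00
      vertex 0.00 0.00 13.00
    endloop
  endfacet
  facet normal -1.0000 0.0000 0.0000
    outer loop
      vertex 0.00 29.00 0.00
      vertex 0.00 0.00 13.00
      vertex 0.00 29.00 13.00
    endloop
  endfacet
endsolid part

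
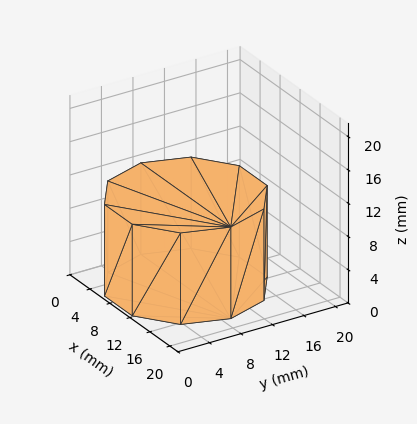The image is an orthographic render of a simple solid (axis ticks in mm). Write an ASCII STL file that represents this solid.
Reading the render: the shape is a regular 10-sided prism (a cylinder approximated with 10 flat sides), circumscribed radius ≈ 9 mm, height ≈ 11 mm (dimensions read to the nearest mm from the axis ticks). For the STL, each face is triangulated and given an outward normal.

solid part
  facet normal 0.0000 0.0000 -1.0000
    outer loop
      vertex 11.781 17.560 0.000
      vertex 16.281 14.290 0.000
      vertex 18.000 9.000 0.000
    endloop
  endfacet
  facet normal 0.0000 0.0000 -1.0000
    outer loop
      vertex 6.219 17.560 0.000
      vertex 11.781 17.560 0.000
      vertex 18.000 9.000 0.000
    endloop
  endfacet
  facet normal 0.0000 0.0000 -1.0000
    outer loop
      vertex 1.719 14.290 0.000
      vertex 6.219 17.560 0.000
      vertex 18.000 9.000 0.000
    endloop
  endfacet
  facet normal 0.0000 0.0000 -1.0000
    outer loop
      vertex 0.000 9.000 0.000
      vertex 1.719 14.290 0.000
      vertex 18.000 9.000 0.000
    endloop
  endfacet
  facet normal 0.0000 0.0000 -1.0000
    outer loop
      vertex 1.719 3.710 0.000
      vertex 0.000 9.000 0.000
      vertex 18.000 9.000 0.000
    endloop
  endfacet
  facet normal 0.0000 0.0000 -1.0000
    outer loop
      vertex 6.219 0.440 0.000
      vertex 1.719 3.710 0.000
      vertex 18.000 9.000 0.000
    endloop
  endfacet
  facet normal 0.0000 0.0000 -1.0000
    outer loop
      vertex 11.781 0.440 0.000
      vertex 6.219 0.440 0.000
      vertex 18.000 9.000 0.000
    endloop
  endfacet
  facet normal 0.0000 0.0000 -1.0000
    outer loop
      vertex 16.281 3.710 0.000
      vertex 11.781 0.440 0.000
      vertex 18.000 9.000 0.000
    endloop
  endfacet
  facet normal 0.0000 0.0000 1.0000
    outer loop
      vertex 18.000 9.000 11.000
      vertex 16.281 14.290 11.000
      vertex 11.781 17.560 11.000
    endloop
  endfacet
  facet normal 0.0000 0.0000 1.0000
    outer loop
      vertex 18.000 9.000 11.000
      vertex 11.781 17.560 11.000
      vertex 6.219 17.560 11.000
    endloop
  endfacet
  facet normal 0.0000 0.0000 1.0000
    outer loop
      vertex 18.000 9.000 11.000
      vertex 6.219 17.560 11.000
      vertex 1.719 14.290 11.000
    endloop
  endfacet
  facet normal 0.0000 0.0000 1.0000
    outer loop
      vertex 18.000 9.000 11.000
      vertex 1.719 14.290 11.000
      vertex 0.000 9.000 11.000
    endloop
  endfacet
  facet normal 0.0000 0.0000 1.0000
    outer loop
      vertex 18.000 9.000 11.000
      vertex 0.000 9.000 11.000
      vertex 1.719 3.710 11.000
    endloop
  endfacet
  facet normal 0.0000 0.0000 1.0000
    outer loop
      vertex 18.000 9.000 11.000
      vertex 1.719 3.710 11.000
      vertex 6.219 0.440 11.000
    endloop
  endfacet
  facet normal 0.0000 0.0000 1.0000
    outer loop
      vertex 18.000 9.000 11.000
      vertex 6.219 0.440 11.000
      vertex 11.781 0.440 11.000
    endloop
  endfacet
  facet normal 0.0000 0.0000 1.0000
    outer loop
      vertex 18.000 9.000 11.000
      vertex 11.781 0.440 11.000
      vertex 16.281 3.710 11.000
    endloop
  endfacet
  facet normal 0.9510 0.3090 0.0000
    outer loop
      vertex 18.000 9.000 0.000
      vertex 16.281 14.290 0.000
      vertex 16.281 14.290 11.000
    endloop
  endfacet
  facet normal 0.9510 0.3090 0.0000
    outer loop
      vertex 18.000 9.000 0.000
      vertex 16.281 14.290 11.000
      vertex 18.000 9.000 11.000
    endloop
  endfacet
  facet normal 0.5879 0.8090 0.0000
    outer loop
      vertex 16.281 14.290 0.000
      vertex 11.781 17.560 0.000
      vertex 11.781 17.560 11.000
    endloop
  endfacet
  facet normal 0.5879 0.8090 0.0000
    outer loop
      vertex 16.281 14.290 0.000
      vertex 11.781 17.560 11.000
      vertex 16.281 14.290 11.000
    endloop
  endfacet
  facet normal 0.0000 1.0000 0.0000
    outer loop
      vertex 11.781 17.560 0.000
      vertex 6.219 17.560 0.000
      vertex 6.219 17.560 11.000
    endloop
  endfacet
  facet normal 0.0000 1.0000 0.0000
    outer loop
      vertex 11.781 17.560 0.000
      vertex 6.219 17.560 11.000
      vertex 11.781 17.560 11.000
    endloop
  endfacet
  facet normal -0.5879 0.8090 0.0000
    outer loop
      vertex 6.219 17.560 0.000
      vertex 1.719 14.290 0.000
      vertex 1.719 14.290 11.000
    endloop
  endfacet
  facet normal -0.5879 0.8090 0.0000
    outer loop
      vertex 6.219 17.560 0.000
      vertex 1.719 14.290 11.000
      vertex 6.219 17.560 11.000
    endloop
  endfacet
  facet normal -0.9510 0.3090 0.0000
    outer loop
      vertex 1.719 14.290 0.000
      vertex 0.000 9.000 0.000
      vertex 0.000 9.000 11.000
    endloop
  endfacet
  facet normal -0.9510 0.3090 0.0000
    outer loop
      vertex 1.719 14.290 0.000
      vertex 0.000 9.000 11.000
      vertex 1.719 14.290 11.000
    endloop
  endfacet
  facet normal -0.9510 -0.3090 0.0000
    outer loop
      vertex 0.000 9.000 0.000
      vertex 1.719 3.710 0.000
      vertex 1.719 3.710 11.000
    endloop
  endfacet
  facet normal -0.9510 -0.3090 0.0000
    outer loop
      vertex 0.000 9.000 0.000
      vertex 1.719 3.710 11.000
      vertex 0.000 9.000 11.000
    endloop
  endfacet
  facet normal -0.5879 -0.8090 0.0000
    outer loop
      vertex 1.719 3.710 0.000
      vertex 6.219 0.440 0.000
      vertex 6.219 0.440 11.000
    endloop
  endfacet
  facet normal -0.5879 -0.8090 0.0000
    outer loop
      vertex 1.719 3.710 0.000
      vertex 6.219 0.440 11.000
      vertex 1.719 3.710 11.000
    endloop
  endfacet
  facet normal 0.0000 -1.0000 0.0000
    outer loop
      vertex 6.219 0.440 0.000
      vertex 11.781 0.440 0.000
      vertex 11.781 0.440 11.000
    endloop
  endfacet
  facet normal 0.0000 -1.0000 0.0000
    outer loop
      vertex 6.219 0.440 0.000
      vertex 11.781 0.440 11.000
      vertex 6.219 0.440 11.000
    endloop
  endfacet
  facet normal 0.5879 -0.8090 0.0000
    outer loop
      vertex 11.781 0.440 0.000
      vertex 16.281 3.710 0.000
      vertex 16.281 3.710 11.000
    endloop
  endfacet
  facet normal 0.5879 -0.8090 0.0000
    outer loop
      vertex 11.781 0.440 0.000
      vertex 16.281 3.710 11.000
      vertex 11.781 0.440 11.000
    endloop
  endfacet
  facet normal 0.9510 -0.3090 0.0000
    outer loop
      vertex 16.281 3.710 0.000
      vertex 18.000 9.000 0.000
      vertex 18.000 9.000 11.000
    endloop
  endfacet
  facet normal 0.9510 -0.3090 0.0000
    outer loop
      vertex 16.281 3.710 0.000
      vertex 18.000 9.000 11.000
      vertex 16.281 3.710 11.000
    endloop
  endfacet
endsolid part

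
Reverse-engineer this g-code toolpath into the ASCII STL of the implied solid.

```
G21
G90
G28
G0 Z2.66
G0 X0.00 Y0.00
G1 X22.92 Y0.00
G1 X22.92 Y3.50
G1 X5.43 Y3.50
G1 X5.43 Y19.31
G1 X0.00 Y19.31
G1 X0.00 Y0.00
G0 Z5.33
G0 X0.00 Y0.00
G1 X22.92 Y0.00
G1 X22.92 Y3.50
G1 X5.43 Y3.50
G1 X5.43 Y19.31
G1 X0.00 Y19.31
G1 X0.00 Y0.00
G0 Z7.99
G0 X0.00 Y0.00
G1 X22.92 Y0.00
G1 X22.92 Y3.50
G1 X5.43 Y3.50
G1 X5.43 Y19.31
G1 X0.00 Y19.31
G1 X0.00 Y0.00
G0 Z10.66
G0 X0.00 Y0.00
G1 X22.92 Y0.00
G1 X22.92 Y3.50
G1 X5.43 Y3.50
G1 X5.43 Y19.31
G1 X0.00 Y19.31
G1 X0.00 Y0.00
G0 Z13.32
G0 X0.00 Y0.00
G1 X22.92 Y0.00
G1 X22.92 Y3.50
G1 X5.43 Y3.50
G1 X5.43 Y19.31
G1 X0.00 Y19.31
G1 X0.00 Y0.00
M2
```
solid part
  facet normal 0.0000 0.0000 -1.0000
    outer loop
      vertex 22.92 3.50 0.00
      vertex 22.92 0.00 0.00
      vertex 0.00 0.00 0.00
    endloop
  endfacet
  facet normal 0.0000 0.0000 -1.0000
    outer loop
      vertex 5.43 3.50 0.00
      vertex 22.92 3.50 0.00
      vertex 0.00 0.00 0.00
    endloop
  endfacet
  facet normal 0.0000 0.0000 -1.0000
    outer loop
      vertex 5.43 19.31 0.00
      vertex 5.43 3.50 0.00
      vertex 0.00 0.00 0.00
    endloop
  endfacet
  facet normal 0.0000 0.0000 -1.0000
    outer loop
      vertex 0.00 19.31 0.00
      vertex 5.43 19.31 0.00
      vertex 0.00 0.00 0.00
    endloop
  endfacet
  facet normal 0.0000 0.0000 1.0000
    outer loop
      vertex 0.00 0.00 13.32
      vertex 22.92 0.00 13.32
      vertex 22.92 3.50 13.32
    endloop
  endfacet
  facet normal 0.0000 0.0000 1.0000
    outer loop
      vertex 0.00 0.00 13.32
      vertex 22.92 3.50 13.32
      vertex 5.43 3.50 13.32
    endloop
  endfacet
  facet normal 0.0000 0.0000 1.0000
    outer loop
      vertex 0.00 0.00 13.32
      vertex 5.43 3.50 13.32
      vertex 5.43 19.31 13.32
    endloop
  endfacet
  facet normal 0.0000 0.0000 1.0000
    outer loop
      vertex 0.00 0.00 13.32
      vertex 5.43 19.31 13.32
      vertex 0.00 19.31 13.32
    endloop
  endfacet
  facet normal 0.0000 -1.0000 0.0000
    outer loop
      vertex 0.00 0.00 0.00
      vertex 22.92 0.00 0.00
      vertex 22.92 0.00 13.32
    endloop
  endfacet
  facet normal 0.0000 -1.0000 0.0000
    outer loop
      vertex 0.00 0.00 0.00
      vertex 22.92 0.00 13.32
      vertex 0.00 0.00 13.32
    endloop
  endfacet
  facet normal 1.0000 0.0000 0.0000
    outer loop
      vertex 22.92 0.00 0.00
      vertex 22.92 3.50 0.00
      vertex 22.92 3.50 13.32
    endloop
  endfacet
  facet normal 1.0000 0.0000 0.0000
    outer loop
      vertex 22.92 0.00 0.00
      vertex 22.92 3.50 13.32
      vertex 22.92 0.00 13.32
    endloop
  endfacet
  facet normal 0.0000 1.0000 0.0000
    outer loop
      vertex 22.92 3.50 0.00
      vertex 5.43 3.50 0.00
      vertex 5.43 3.50 13.32
    endloop
  endfacet
  facet normal 0.0000 1.0000 0.0000
    outer loop
      vertex 22.92 3.50 0.00
      vertex 5.43 3.50 13.32
      vertex 22.92 3.50 13.32
    endloop
  endfacet
  facet normal 1.0000 0.0000 0.0000
    outer loop
      vertex 5.43 3.50 0.00
      vertex 5.43 19.31 0.00
      vertex 5.43 19.31 13.32
    endloop
  endfacet
  facet normal 1.0000 0.0000 0.0000
    outer loop
      vertex 5.43 3.50 0.00
      vertex 5.43 19.31 13.32
      vertex 5.43 3.50 13.32
    endloop
  endfacet
  facet normal 0.0000 1.0000 0.0000
    outer loop
      vertex 5.43 19.31 0.00
      vertex 0.00 19.31 0.00
      vertex 0.00 19.31 13.32
    endloop
  endfacet
  facet normal 0.0000 1.0000 0.0000
    outer loop
      vertex 5.43 19.31 0.00
      vertex 0.00 19.31 13.32
      vertex 5.43 19.31 13.32
    endloop
  endfacet
  facet normal -1.0000 0.0000 0.0000
    outer loop
      vertex 0.00 19.31 0.00
      vertex 0.00 0.00 0.00
      vertex 0.00 0.00 13.32
    endloop
  endfacet
  facet normal -1.0000 0.0000 0.0000
    outer loop
      vertex 0.00 19.31 0.00
      vertex 0.00 0.00 13.32
      vertex 0.00 19.31 13.32
    endloop
  endfacet
endsolid part

The G0 Z moves step by Δz≈2.66 mm. Every layer's G1 loop is the same polygon, so the solid is a straight extrusion of it from z=0 to z≈13.3. Closing with flat bottom and top caps and triangulating gives 20 facets — an L-shaped prism: outer 22.9 × 19.3 mm, arm thicknesses ≈ 3.5 mm (horizontal) and 5.43 mm (vertical), extruded 13.3 mm in z.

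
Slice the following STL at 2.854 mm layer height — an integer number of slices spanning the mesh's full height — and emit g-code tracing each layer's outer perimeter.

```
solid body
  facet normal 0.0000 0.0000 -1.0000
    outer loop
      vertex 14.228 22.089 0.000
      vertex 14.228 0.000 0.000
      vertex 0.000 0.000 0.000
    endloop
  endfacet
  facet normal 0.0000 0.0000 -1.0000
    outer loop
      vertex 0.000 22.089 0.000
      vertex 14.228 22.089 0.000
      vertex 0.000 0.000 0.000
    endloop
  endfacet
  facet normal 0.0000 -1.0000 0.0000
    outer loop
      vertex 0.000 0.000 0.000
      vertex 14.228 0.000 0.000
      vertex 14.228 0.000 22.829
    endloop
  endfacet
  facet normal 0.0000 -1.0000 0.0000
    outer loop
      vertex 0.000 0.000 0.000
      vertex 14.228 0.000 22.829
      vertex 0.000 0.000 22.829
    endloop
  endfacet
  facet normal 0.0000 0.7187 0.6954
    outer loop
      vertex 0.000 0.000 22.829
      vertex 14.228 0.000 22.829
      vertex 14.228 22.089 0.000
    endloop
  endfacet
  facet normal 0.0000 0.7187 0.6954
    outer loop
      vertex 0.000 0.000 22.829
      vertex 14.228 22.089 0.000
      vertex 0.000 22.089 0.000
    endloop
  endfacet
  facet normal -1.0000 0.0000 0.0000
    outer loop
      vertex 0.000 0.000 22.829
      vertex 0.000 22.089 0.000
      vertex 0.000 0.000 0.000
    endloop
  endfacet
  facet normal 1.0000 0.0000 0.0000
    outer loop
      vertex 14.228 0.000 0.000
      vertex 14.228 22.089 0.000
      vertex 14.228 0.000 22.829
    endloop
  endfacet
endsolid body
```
; perimeter-only toolpath
G21 ; units = mm
G90 ; absolute positioning
G28 ; home
; layer 1
G0 Z2.854
G0 X0.000 Y0.000
G1 X14.228 Y0.000
G1 X14.228 Y19.328
G1 X0.000 Y19.328
G1 X0.000 Y0.000
; layer 2
G0 Z5.707
G0 X0.000 Y0.000
G1 X14.228 Y0.000
G1 X14.228 Y16.567
G1 X0.000 Y16.567
G1 X0.000 Y0.000
; layer 3
G0 Z8.561
G0 X0.000 Y0.000
G1 X14.228 Y0.000
G1 X14.228 Y13.806
G1 X0.000 Y13.806
G1 X0.000 Y0.000
; layer 4
G0 Z11.415
G0 X0.000 Y0.000
G1 X14.228 Y0.000
G1 X14.228 Y11.044
G1 X0.000 Y11.044
G1 X0.000 Y0.000
; layer 5
G0 Z14.268
G0 X0.000 Y0.000
G1 X14.228 Y0.000
G1 X14.228 Y8.283
G1 X0.000 Y8.283
G1 X0.000 Y0.000
; layer 6
G0 Z17.122
G0 X0.000 Y0.000
G1 X14.228 Y0.000
G1 X14.228 Y5.522
G1 X0.000 Y5.522
G1 X0.000 Y0.000
; layer 7
G0 Z19.975
G0 X0.000 Y0.000
G1 X14.228 Y0.000
G1 X14.228 Y2.761
G1 X0.000 Y2.761
G1 X0.000 Y0.000
M2 ; end

The solid is a wedge (ramp): 14.2 × 22.1 mm base, rising to 22.8 mm along the y=0 edge and sloping linearly to z=0 at y=22.1. Slicing at Δz = 2.854 mm — 8 equal slices spanning the solid's height, so layer i sits at z = i·h/8 — gives 7 non-empty perimeters. Each is a 4-segment closed polygon; G0 lifts to the layer z and rapids to the start vertex, then G1 traces the edges. The cross-section shrinks linearly with z (the slice at the apex is degenerate and omitted).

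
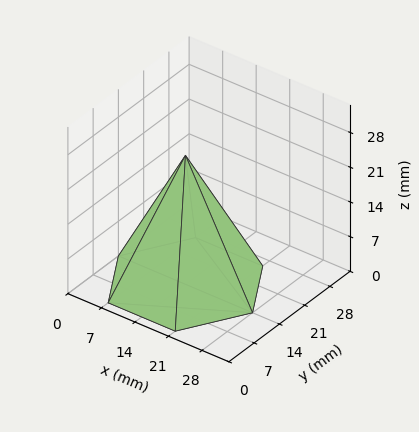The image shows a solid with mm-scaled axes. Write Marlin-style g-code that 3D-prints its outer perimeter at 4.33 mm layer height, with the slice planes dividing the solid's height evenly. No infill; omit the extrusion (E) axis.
Reading the render: the shape is a regular 6-sided pyramid, base circumscribed radius ≈ 14 mm, apex at z ≈ 26 mm (dimensions read to the nearest mm from the axis ticks). For the g-code, the solid's height is divided into equal slices at the stated Δz and each level perimeter traced with G1 moves after a G0 lift.

; perimeter-only toolpath
G21 ; units = mm
G90 ; absolute positioning
G28 ; home
; layer 1
G0 Z4.33
G0 X25.67 Y14.00
G1 X19.83 Y24.10
G1 X8.17 Y24.10
G1 X2.33 Y14.00
G1 X8.17 Y3.90
G1 X19.83 Y3.90
G1 X25.67 Y14.00
; layer 2
G0 Z8.67
G0 X23.33 Y14.00
G1 X18.67 Y22.08
G1 X9.33 Y22.08
G1 X4.67 Y14.00
G1 X9.33 Y5.92
G1 X18.67 Y5.92
G1 X23.33 Y14.00
; layer 3
G0 Z13.00
G0 X21.00 Y14.00
G1 X17.50 Y20.06
G1 X10.50 Y20.06
G1 X7.00 Y14.00
G1 X10.50 Y7.94
G1 X17.50 Y7.94
G1 X21.00 Y14.00
; layer 4
G0 Z17.33
G0 X18.67 Y14.00
G1 X16.33 Y18.04
G1 X11.67 Y18.04
G1 X9.33 Y14.00
G1 X11.67 Y9.96
G1 X16.33 Y9.96
G1 X18.67 Y14.00
; layer 5
G0 Z21.67
G0 X16.33 Y14.00
G1 X15.17 Y16.02
G1 X12.83 Y16.02
G1 X11.67 Y14.00
G1 X12.83 Y11.98
G1 X15.17 Y11.98
G1 X16.33 Y14.00
M2 ; end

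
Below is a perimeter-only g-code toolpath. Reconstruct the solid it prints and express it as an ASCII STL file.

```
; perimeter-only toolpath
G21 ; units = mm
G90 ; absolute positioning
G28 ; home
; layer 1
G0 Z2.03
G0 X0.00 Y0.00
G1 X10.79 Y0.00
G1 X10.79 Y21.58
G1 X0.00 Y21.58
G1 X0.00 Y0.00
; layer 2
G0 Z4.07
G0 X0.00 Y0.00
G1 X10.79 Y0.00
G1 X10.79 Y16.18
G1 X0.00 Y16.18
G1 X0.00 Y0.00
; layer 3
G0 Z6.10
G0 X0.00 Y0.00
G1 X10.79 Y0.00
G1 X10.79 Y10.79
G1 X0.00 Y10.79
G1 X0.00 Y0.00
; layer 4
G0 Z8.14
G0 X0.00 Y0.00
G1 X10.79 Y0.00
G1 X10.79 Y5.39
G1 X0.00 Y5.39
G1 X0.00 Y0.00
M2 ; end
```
solid part
  facet normal 0.0000 0.0000 -1.0000
    outer loop
      vertex 10.79 26.97 0.00
      vertex 10.79 0.00 0.00
      vertex 0.00 0.00 0.00
    endloop
  endfacet
  facet normal 0.0000 0.0000 -1.0000
    outer loop
      vertex 0.00 26.97 0.00
      vertex 10.79 26.97 0.00
      vertex 0.00 0.00 0.00
    endloop
  endfacet
  facet normal 0.0000 -1.0000 0.0000
    outer loop
      vertex 0.00 0.00 0.00
      vertex 10.79 0.00 0.00
      vertex 10.79 0.00 10.17
    endloop
  endfacet
  facet normal 0.0000 -1.0000 0.0000
    outer loop
      vertex 0.00 0.00 0.00
      vertex 10.79 0.00 10.17
      vertex 0.00 0.00 10.17
    endloop
  endfacet
  facet normal 0.0000 0.3528 0.9357
    outer loop
      vertex 0.00 0.00 10.17
      vertex 10.79 0.00 10.17
      vertex 10.79 26.97 0.00
    endloop
  endfacet
  facet normal 0.0000 0.3528 0.9357
    outer loop
      vertex 0.00 0.00 10.17
      vertex 10.79 26.97 0.00
      vertex 0.00 26.97 0.00
    endloop
  endfacet
  facet normal -1.0000 0.0000 0.0000
    outer loop
      vertex 0.00 0.00 10.17
      vertex 0.00 26.97 0.00
      vertex 0.00 0.00 0.00
    endloop
  endfacet
  facet normal 1.0000 0.0000 0.0000
    outer loop
      vertex 10.79 0.00 0.00
      vertex 10.79 26.97 0.00
      vertex 10.79 0.00 10.17
    endloop
  endfacet
endsolid part

The G0 Z moves step by Δz≈2.03 mm. The G1 loops shrink linearly with z, so the solid tapers from its base footprint up to z≈10.2. Closing with a flat bottom cap and the tapered top and triangulating gives 8 facets — a wedge (ramp): 10.8 × 27 mm base, rising to 10.2 mm along the y=0 edge and sloping linearly to z=0 at y=27.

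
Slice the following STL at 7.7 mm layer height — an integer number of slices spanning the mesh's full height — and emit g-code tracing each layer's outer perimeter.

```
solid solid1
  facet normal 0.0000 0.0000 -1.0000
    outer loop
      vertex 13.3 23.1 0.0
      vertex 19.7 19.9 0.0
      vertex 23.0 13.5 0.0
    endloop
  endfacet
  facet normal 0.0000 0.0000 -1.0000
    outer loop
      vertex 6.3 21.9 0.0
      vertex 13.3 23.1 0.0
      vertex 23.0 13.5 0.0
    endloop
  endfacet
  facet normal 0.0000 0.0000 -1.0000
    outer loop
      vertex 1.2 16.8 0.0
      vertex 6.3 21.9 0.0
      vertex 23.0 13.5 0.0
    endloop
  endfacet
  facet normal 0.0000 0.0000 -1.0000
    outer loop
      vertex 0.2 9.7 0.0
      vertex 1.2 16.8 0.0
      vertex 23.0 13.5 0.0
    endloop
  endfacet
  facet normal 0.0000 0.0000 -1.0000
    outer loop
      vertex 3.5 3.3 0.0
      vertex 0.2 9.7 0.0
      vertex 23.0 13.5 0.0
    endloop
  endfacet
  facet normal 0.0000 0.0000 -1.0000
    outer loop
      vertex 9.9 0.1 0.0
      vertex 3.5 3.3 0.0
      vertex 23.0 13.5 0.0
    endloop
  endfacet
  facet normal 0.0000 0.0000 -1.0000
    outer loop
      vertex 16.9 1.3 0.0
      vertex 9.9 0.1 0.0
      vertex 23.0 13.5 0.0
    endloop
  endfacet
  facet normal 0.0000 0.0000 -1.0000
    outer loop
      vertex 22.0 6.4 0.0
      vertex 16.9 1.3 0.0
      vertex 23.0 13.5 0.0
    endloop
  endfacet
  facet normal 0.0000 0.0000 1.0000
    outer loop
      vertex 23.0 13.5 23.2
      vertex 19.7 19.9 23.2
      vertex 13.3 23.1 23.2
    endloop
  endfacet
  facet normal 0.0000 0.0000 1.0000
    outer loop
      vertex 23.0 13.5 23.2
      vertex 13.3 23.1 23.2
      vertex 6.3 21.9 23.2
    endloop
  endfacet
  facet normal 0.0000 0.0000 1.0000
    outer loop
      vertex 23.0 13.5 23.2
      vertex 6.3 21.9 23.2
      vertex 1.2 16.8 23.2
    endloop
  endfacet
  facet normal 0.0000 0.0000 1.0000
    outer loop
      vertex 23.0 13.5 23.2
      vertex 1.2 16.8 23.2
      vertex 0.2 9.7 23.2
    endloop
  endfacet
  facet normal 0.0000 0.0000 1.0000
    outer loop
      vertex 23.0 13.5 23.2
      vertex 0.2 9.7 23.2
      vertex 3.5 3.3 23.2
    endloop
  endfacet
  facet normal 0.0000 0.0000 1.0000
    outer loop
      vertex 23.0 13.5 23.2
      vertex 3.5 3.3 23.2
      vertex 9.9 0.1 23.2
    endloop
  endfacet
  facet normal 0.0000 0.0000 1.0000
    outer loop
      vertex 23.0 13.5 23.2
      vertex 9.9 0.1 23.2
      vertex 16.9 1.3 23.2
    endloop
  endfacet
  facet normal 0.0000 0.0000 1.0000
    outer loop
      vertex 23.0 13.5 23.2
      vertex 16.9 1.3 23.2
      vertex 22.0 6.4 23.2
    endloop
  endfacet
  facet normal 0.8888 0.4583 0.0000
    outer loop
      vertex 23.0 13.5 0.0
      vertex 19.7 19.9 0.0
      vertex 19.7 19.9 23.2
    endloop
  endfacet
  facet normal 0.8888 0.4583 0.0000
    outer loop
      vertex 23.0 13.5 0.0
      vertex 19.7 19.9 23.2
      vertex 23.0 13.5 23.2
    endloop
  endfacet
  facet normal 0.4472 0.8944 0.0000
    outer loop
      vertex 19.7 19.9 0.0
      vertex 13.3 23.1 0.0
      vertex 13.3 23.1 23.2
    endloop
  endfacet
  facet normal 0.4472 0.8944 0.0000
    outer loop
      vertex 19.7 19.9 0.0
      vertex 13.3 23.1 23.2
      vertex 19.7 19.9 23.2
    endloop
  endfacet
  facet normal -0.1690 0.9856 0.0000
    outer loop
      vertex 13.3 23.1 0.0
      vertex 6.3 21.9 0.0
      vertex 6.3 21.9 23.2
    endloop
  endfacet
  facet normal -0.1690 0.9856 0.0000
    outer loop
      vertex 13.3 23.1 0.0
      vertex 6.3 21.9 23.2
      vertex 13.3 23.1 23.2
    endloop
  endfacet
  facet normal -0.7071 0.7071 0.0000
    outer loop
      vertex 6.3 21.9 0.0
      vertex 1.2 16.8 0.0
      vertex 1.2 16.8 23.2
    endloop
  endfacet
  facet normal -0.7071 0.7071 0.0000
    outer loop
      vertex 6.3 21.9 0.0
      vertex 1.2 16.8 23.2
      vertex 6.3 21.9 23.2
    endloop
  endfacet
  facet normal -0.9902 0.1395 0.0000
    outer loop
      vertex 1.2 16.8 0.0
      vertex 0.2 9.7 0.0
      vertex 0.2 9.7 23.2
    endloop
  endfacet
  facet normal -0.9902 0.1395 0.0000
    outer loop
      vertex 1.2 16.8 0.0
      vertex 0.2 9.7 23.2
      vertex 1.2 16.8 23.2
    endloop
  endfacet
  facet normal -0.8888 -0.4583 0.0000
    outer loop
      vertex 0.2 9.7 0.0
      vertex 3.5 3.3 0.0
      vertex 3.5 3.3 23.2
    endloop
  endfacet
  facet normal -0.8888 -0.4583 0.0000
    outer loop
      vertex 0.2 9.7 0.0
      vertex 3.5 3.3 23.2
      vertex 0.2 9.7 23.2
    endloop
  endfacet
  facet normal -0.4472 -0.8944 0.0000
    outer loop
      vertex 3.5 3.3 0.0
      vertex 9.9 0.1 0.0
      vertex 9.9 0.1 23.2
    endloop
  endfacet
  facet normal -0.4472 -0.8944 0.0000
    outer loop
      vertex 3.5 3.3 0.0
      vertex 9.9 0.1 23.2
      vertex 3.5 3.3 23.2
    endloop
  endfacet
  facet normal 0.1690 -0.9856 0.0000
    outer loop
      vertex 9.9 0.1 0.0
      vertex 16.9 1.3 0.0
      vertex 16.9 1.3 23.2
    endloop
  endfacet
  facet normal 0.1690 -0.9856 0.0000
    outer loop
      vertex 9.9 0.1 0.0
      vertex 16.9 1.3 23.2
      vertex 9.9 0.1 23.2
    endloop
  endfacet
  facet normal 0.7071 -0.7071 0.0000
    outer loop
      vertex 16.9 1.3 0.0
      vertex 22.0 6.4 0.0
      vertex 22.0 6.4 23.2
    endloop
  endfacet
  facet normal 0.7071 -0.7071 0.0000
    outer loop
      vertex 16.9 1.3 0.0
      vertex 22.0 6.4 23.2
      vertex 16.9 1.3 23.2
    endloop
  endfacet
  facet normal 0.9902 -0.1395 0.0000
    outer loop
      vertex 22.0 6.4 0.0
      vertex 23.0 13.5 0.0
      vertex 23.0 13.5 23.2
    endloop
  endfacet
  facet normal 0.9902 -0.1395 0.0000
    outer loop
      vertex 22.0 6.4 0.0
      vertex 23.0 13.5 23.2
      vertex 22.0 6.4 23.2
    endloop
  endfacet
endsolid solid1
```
; perimeter-only toolpath
G21 ; units = mm
G90 ; absolute positioning
G28 ; home
; layer 1
G0 Z7.7
G0 X23.0 Y13.5
G1 X19.7 Y19.9
G1 X13.3 Y23.1
G1 X6.3 Y21.9
G1 X1.2 Y16.8
G1 X0.2 Y9.7
G1 X3.5 Y3.3
G1 X9.9 Y0.1
G1 X16.9 Y1.3
G1 X22.0 Y6.4
G1 X23.0 Y13.5
; layer 2
G0 Z15.5
G0 X23.0 Y13.5
G1 X19.7 Y19.9
G1 X13.3 Y23.1
G1 X6.3 Y21.9
G1 X1.2 Y16.8
G1 X0.2 Y9.7
G1 X3.5 Y3.3
G1 X9.9 Y0.1
G1 X16.9 Y1.3
G1 X22.0 Y6.4
G1 X23.0 Y13.5
; layer 3
G0 Z23.2
G0 X23.0 Y13.5
G1 X19.7 Y19.9
G1 X13.3 Y23.1
G1 X6.3 Y21.9
G1 X1.2 Y16.8
G1 X0.2 Y9.7
G1 X3.5 Y3.3
G1 X9.9 Y0.1
G1 X16.9 Y1.3
G1 X22.0 Y6.4
G1 X23.0 Y13.5
M2 ; end

The solid is a regular 10-sided prism (a cylinder approximated with 10 flat sides), circumscribed radius ≈ 11.6 mm, height ≈ 23.2 mm. Slicing at Δz = 7.7 mm — 3 equal slices spanning the solid's height, so layer i sits at z = i·h/3 — gives 3 non-empty perimeters. Each is a 10-segment closed polygon; G0 lifts to the layer z and rapids to the start vertex, then G1 traces the edges.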